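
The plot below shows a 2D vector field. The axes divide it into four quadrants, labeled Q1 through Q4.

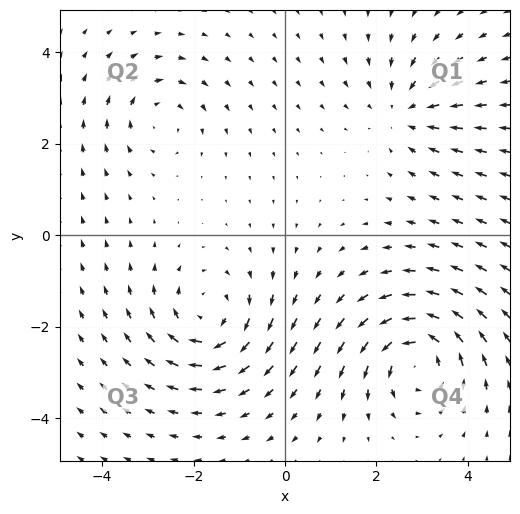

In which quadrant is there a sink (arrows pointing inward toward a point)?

The sink sits at approximately (2.7, 2.7), which lies in quadrant Q1. The divergence there is about -3, negative as expected for a sink.

Q1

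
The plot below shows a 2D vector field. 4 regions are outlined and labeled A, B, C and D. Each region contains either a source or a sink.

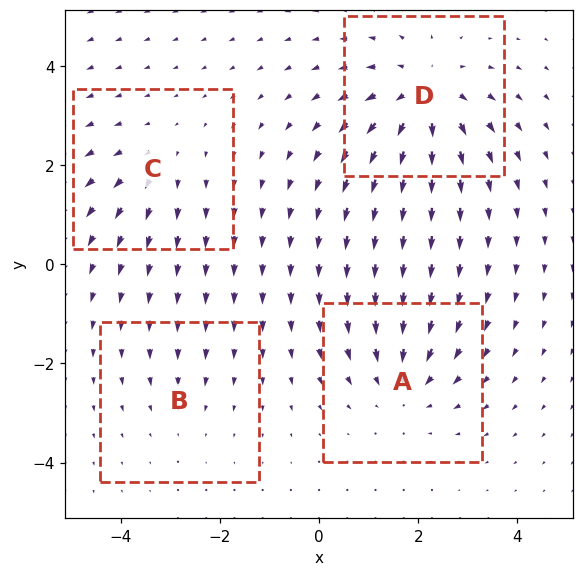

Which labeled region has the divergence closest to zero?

B

Divergence at each region's feature centre — A: about -4, B: about -2, C: about +3, D: about +6. Region B is closest to zero.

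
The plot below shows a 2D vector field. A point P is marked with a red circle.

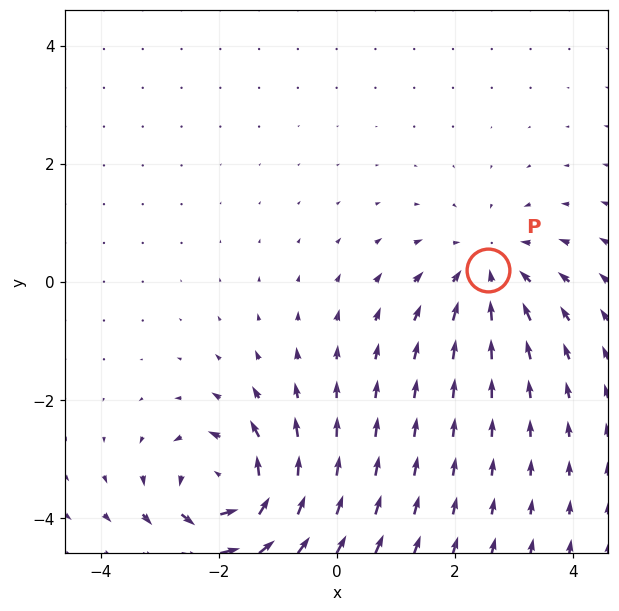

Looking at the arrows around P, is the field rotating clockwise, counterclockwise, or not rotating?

not rotating

Near P at (2.6, 0.2) the arrows show no circulation. The curl there is ≈0.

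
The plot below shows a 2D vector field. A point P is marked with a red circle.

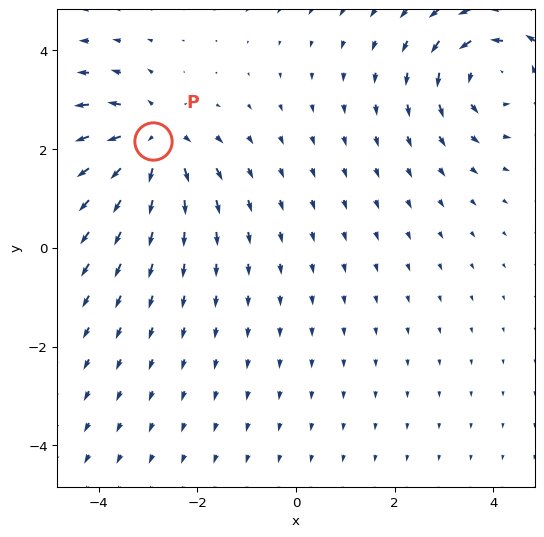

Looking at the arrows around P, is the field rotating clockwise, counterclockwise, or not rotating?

not rotating

Near P at (-2.9, 2.2) the arrows show no circulation. The curl there is ≈0.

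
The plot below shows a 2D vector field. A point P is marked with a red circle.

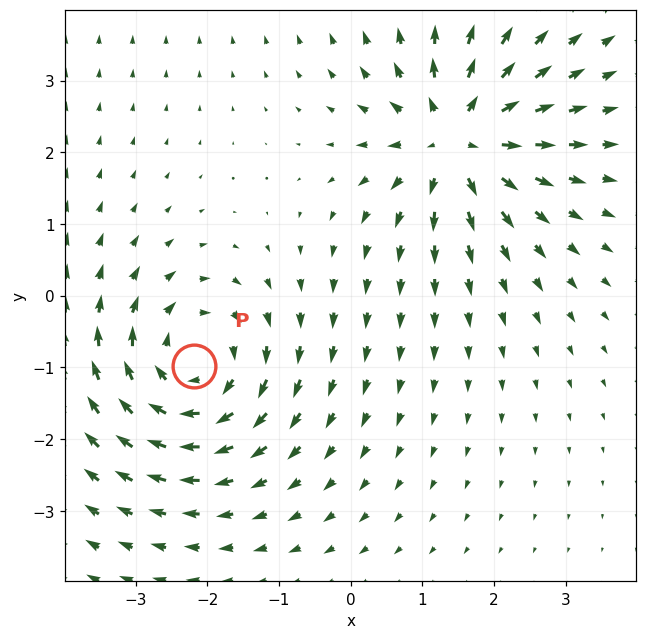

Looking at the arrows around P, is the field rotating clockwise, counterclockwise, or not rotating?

Near P at (-2.2, -1.0) the arrows circulate clockwise. The curl (z-component) there is about -4; negative curl means clockwise rotation.

clockwise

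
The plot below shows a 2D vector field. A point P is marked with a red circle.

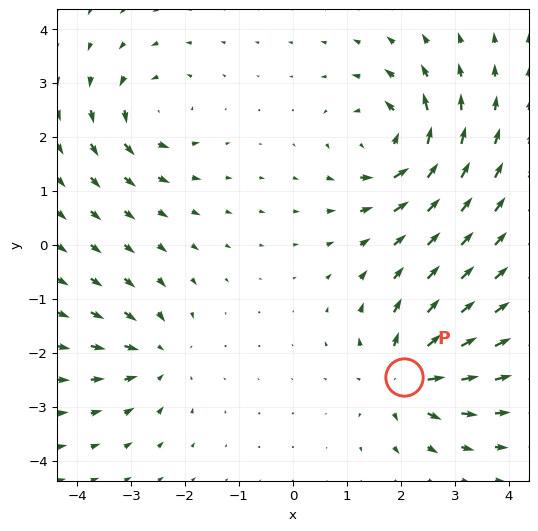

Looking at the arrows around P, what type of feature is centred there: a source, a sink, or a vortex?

At P (2.1, -2.4) the arrows spread outward. Divergence about +6, curl ≈0 — positive divergence with near-zero curl is a source.

source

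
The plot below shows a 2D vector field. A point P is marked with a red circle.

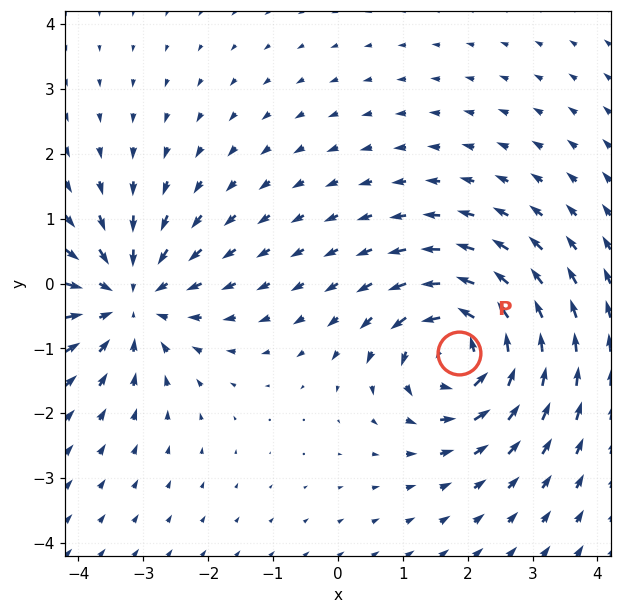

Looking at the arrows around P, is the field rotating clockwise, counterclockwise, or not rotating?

Near P at (1.9, -1.1) the arrows circulate counterclockwise. The curl (z-component) there is about +6; positive curl means counterclockwise rotation.

counterclockwise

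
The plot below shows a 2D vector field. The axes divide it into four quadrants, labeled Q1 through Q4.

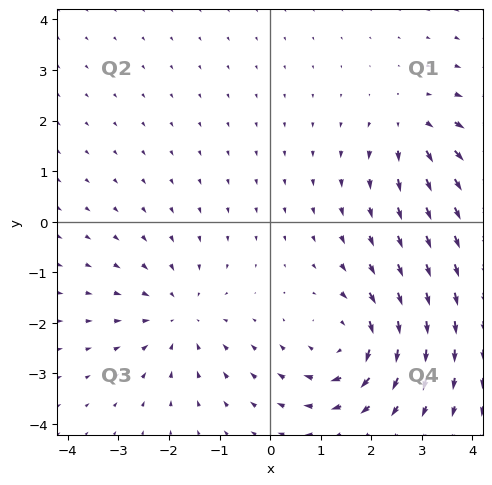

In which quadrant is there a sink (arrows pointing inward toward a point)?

Q3

The sink sits at approximately (-1.8, -1.9), which lies in quadrant Q3. The divergence there is about -3, negative as expected for a sink.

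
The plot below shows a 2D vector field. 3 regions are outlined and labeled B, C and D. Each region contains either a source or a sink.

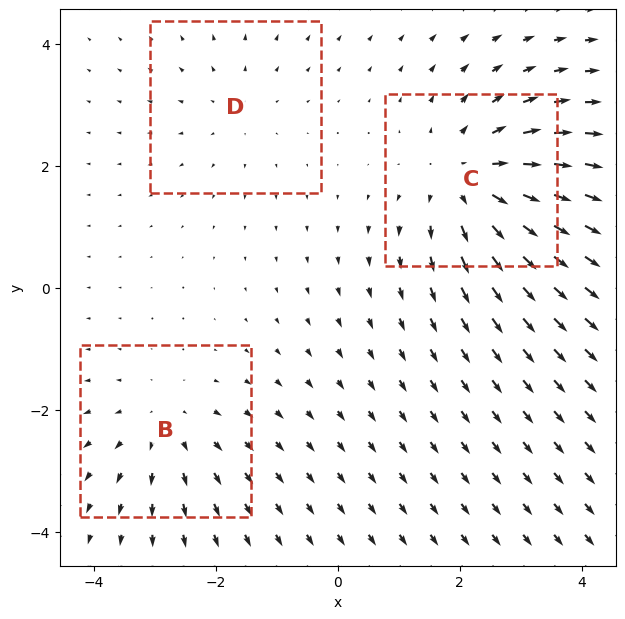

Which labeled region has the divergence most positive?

Divergence at each region's feature centre — B: about +3, C: about +4, D: about +2. Region C is most positive.

C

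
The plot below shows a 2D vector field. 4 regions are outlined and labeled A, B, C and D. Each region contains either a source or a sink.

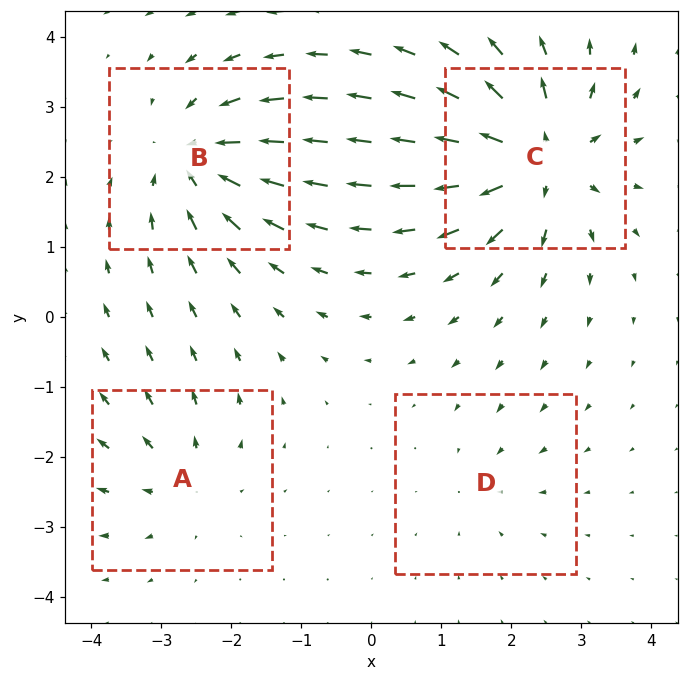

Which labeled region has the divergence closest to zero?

Divergence at each region's feature centre — A: about +3, B: about -6, C: about +8, D: about -2. Region D is closest to zero.

D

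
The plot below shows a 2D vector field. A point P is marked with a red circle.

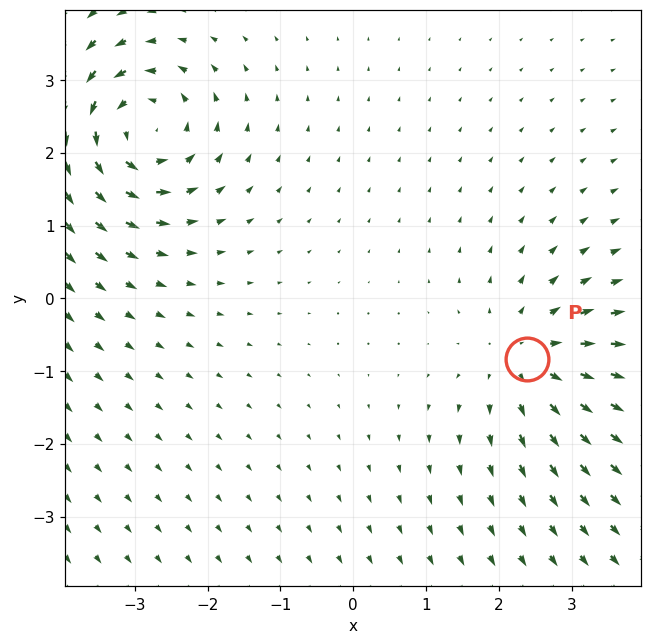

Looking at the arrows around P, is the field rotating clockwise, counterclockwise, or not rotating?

not rotating

Near P at (2.4, -0.8) the arrows show no circulation. The curl there is ≈0.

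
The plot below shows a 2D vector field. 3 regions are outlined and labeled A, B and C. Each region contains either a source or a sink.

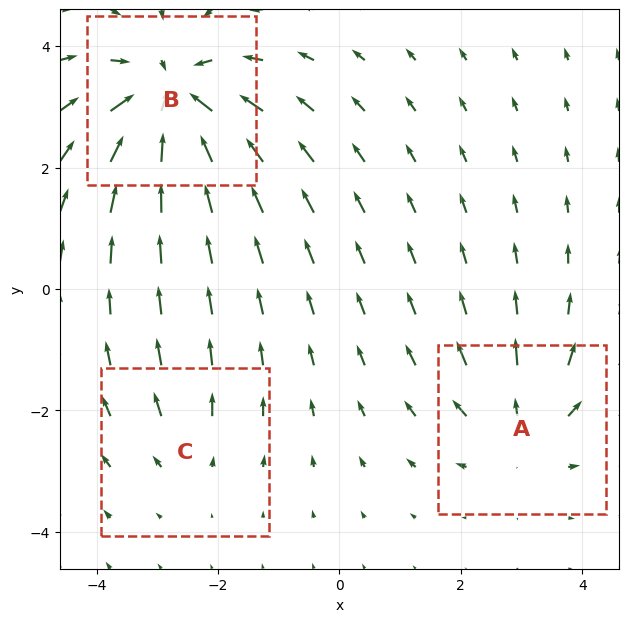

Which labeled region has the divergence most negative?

Divergence at each region's feature centre — A: about +3, B: about -5, C: about +2. Region B is most negative.

B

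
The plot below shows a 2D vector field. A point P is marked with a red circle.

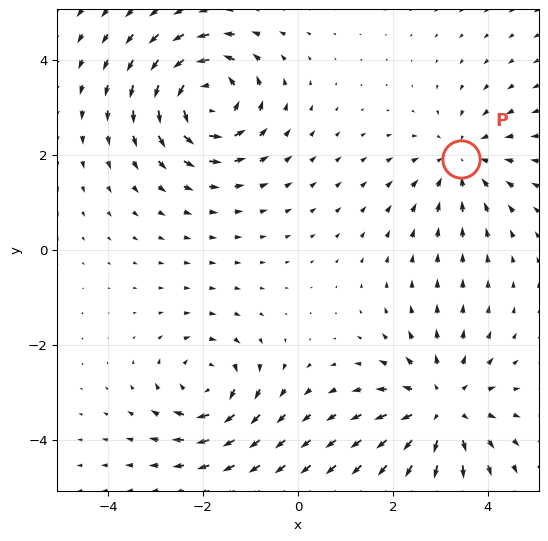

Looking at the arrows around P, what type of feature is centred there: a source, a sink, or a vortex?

sink

At P (3.4, 1.9) the arrows converge inward. Divergence about -3, curl ≈0 — negative divergence with near-zero curl is a sink.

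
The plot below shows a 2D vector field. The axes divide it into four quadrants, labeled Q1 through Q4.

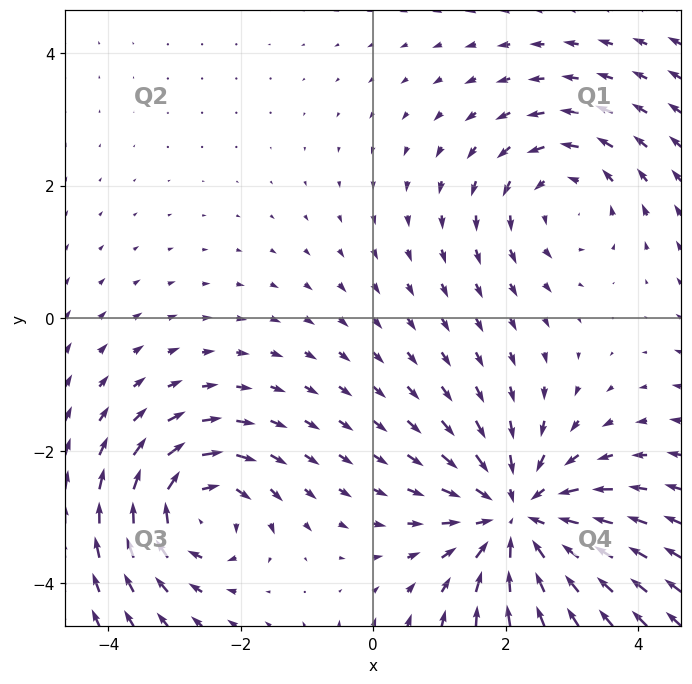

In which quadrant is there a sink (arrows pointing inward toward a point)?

Q4

The sink sits at approximately (2.2, -3.0), which lies in quadrant Q4. The divergence there is about -4, negative as expected for a sink.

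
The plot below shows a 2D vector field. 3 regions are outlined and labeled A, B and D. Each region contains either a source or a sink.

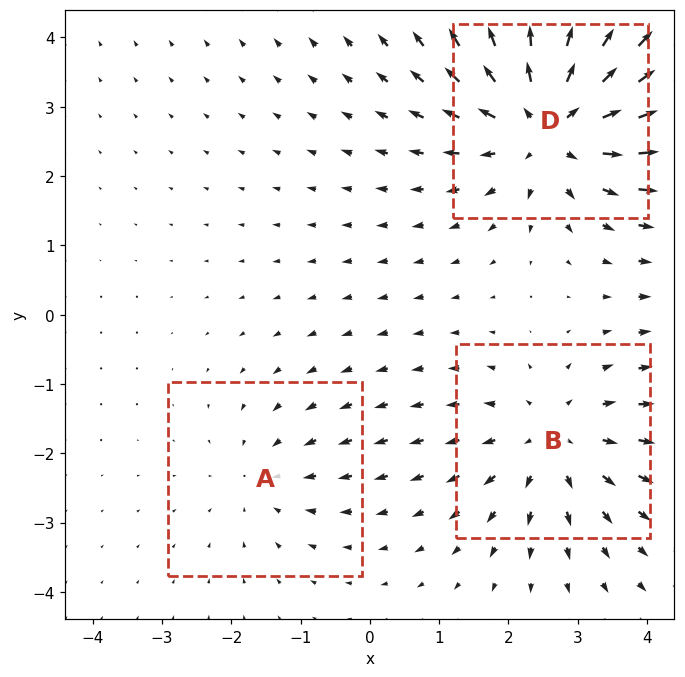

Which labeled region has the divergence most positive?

D

Divergence at each region's feature centre — A: about -2, B: about +3, D: about +5. Region D is most positive.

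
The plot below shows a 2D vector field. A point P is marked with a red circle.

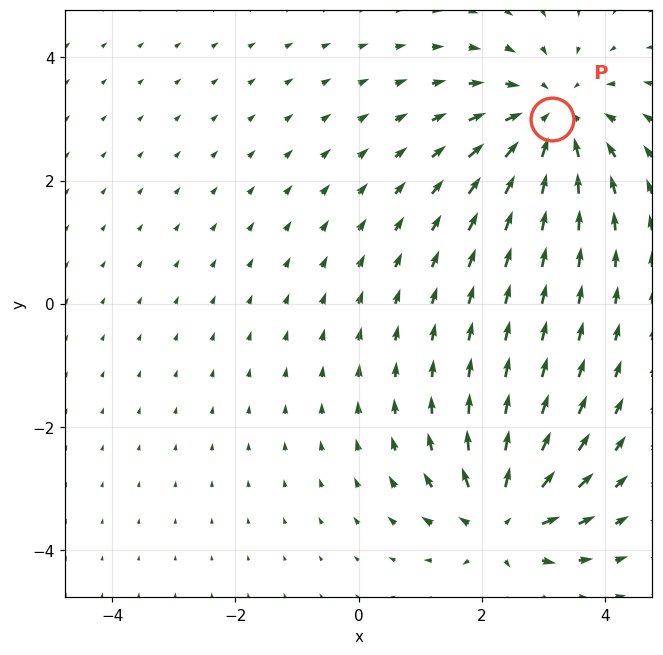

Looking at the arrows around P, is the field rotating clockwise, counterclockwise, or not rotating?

Near P at (3.1, 3.0) the arrows show no circulation. The curl there is ≈0.

not rotating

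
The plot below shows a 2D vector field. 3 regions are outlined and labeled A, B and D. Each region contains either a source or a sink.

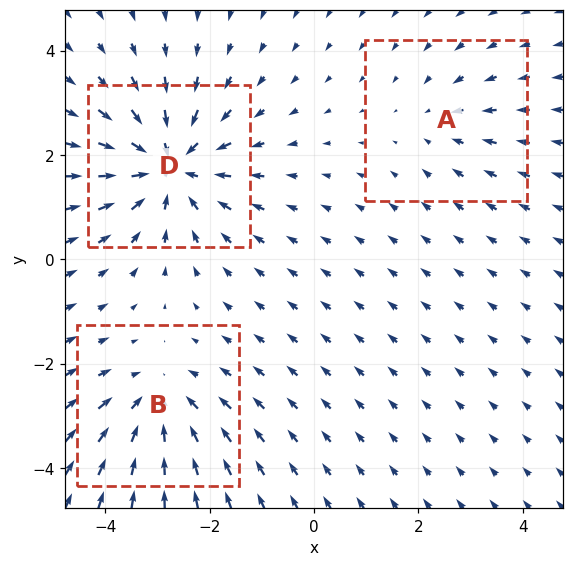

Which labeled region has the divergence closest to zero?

A

Divergence at each region's feature centre — A: about -2, B: about -3, D: about -5. Region A is closest to zero.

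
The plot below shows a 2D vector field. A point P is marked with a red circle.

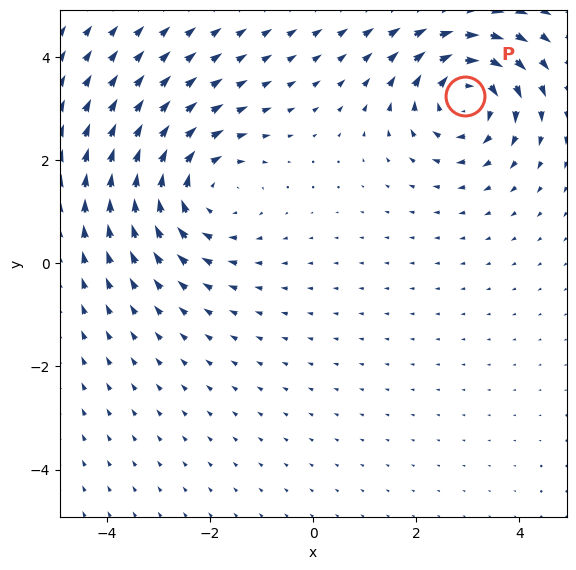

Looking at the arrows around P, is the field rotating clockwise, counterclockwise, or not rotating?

Near P at (3.0, 3.3) the arrows circulate clockwise. The curl (z-component) there is about -4; negative curl means clockwise rotation.

clockwise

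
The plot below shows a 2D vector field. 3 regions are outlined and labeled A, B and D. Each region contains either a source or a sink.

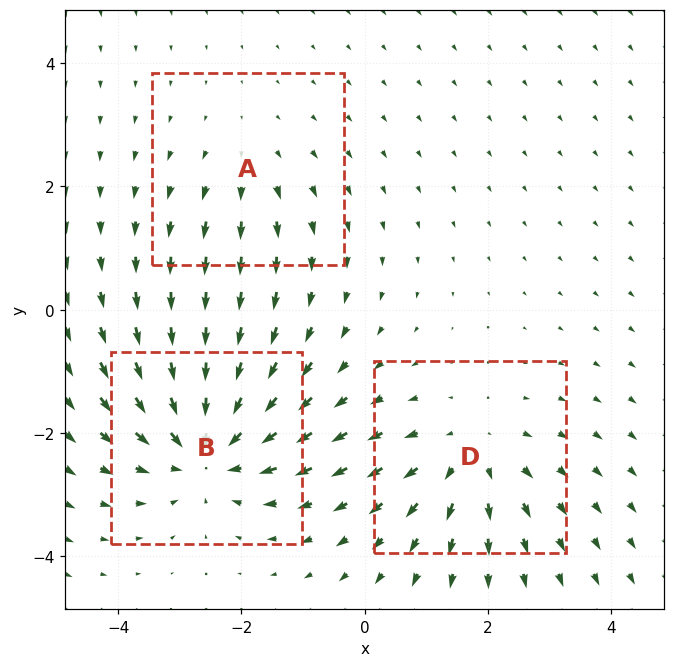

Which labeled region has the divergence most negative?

B

Divergence at each region's feature centre — A: about +2, B: about -4, D: about +3. Region B is most negative.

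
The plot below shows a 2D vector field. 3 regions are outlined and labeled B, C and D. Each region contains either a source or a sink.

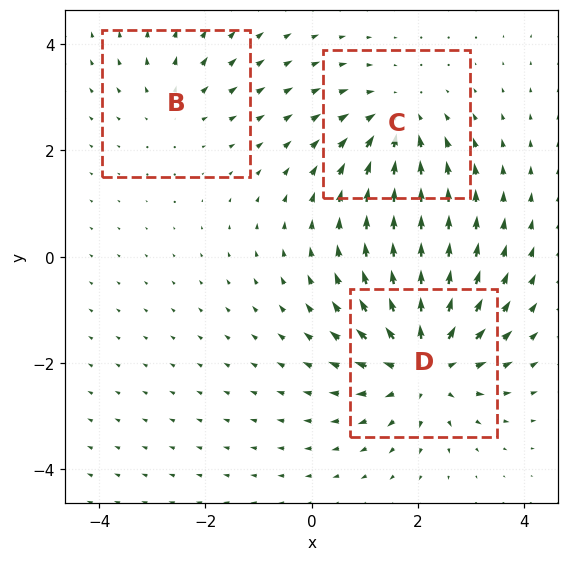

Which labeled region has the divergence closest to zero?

Divergence at each region's feature centre — B: about +2, C: about -3, D: about +5. Region B is closest to zero.

B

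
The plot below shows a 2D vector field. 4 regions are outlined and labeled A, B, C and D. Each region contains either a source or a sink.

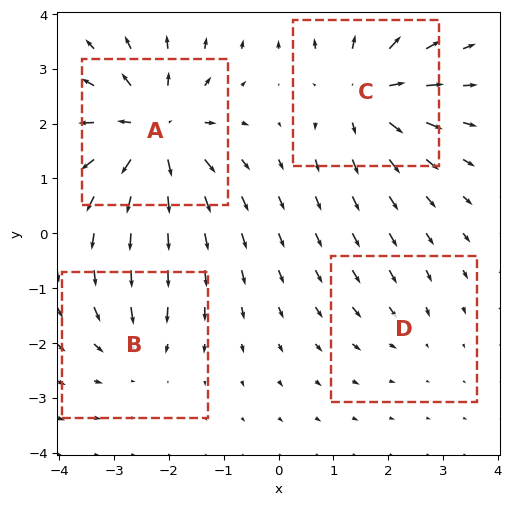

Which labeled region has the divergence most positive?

Divergence at each region's feature centre — A: about +8, B: about -3, C: about +6, D: about -2. Region A is most positive.

A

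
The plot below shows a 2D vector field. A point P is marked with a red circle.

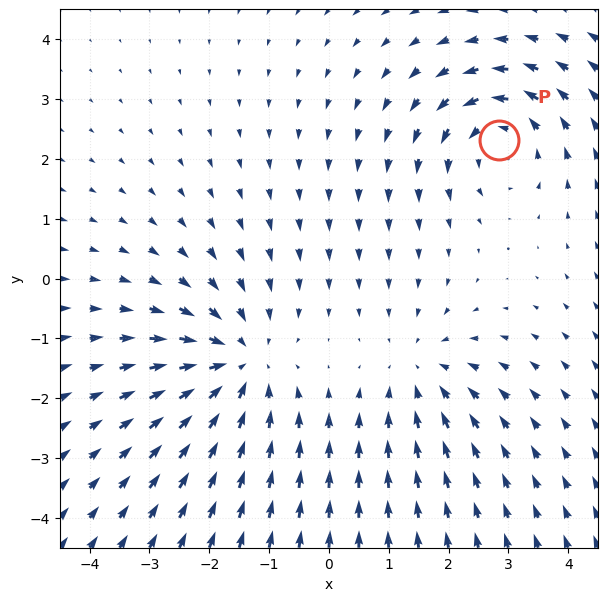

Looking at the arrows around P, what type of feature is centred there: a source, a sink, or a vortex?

At P (2.9, 2.3) the arrows circulate counterclockwise. Divergence ≈0, curl about +4 — near-zero divergence with nonzero curl is a vortex.

vortex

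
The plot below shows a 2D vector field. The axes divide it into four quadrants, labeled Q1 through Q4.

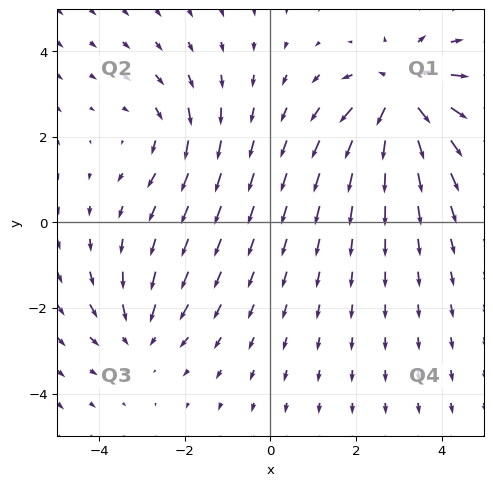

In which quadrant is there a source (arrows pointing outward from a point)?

The source sits at approximately (3.1, 3.0), which lies in quadrant Q1. The divergence there is about +6, positive as expected for a source.

Q1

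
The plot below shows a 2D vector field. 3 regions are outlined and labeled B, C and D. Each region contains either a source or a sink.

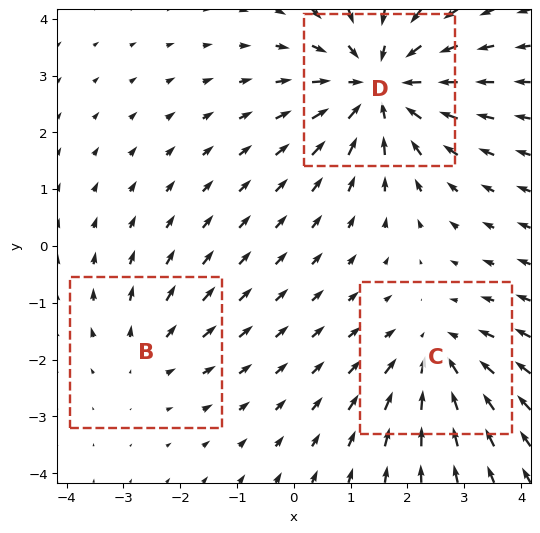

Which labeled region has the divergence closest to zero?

Divergence at each region's feature centre — B: about +2, C: about -3, D: about -4. Region B is closest to zero.

B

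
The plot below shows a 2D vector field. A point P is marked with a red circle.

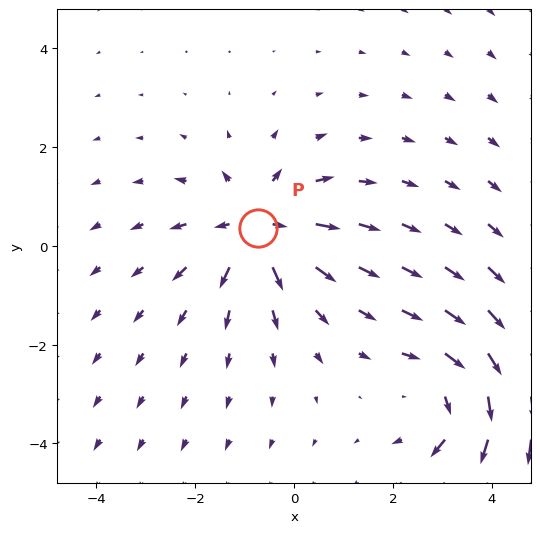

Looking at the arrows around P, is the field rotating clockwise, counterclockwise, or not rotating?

not rotating

Near P at (-0.7, 0.4) the arrows show no circulation. The curl there is ≈0.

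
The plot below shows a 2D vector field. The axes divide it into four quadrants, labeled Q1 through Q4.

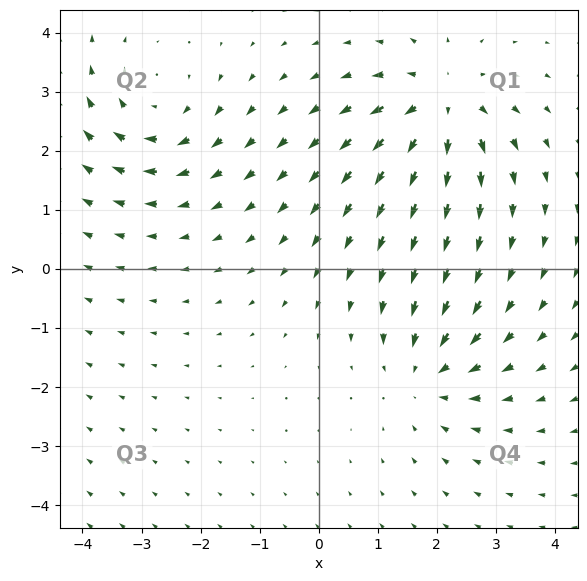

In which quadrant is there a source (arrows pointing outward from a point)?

The source sits at approximately (2.1, 2.8), which lies in quadrant Q1. The divergence there is about +4, positive as expected for a source.

Q1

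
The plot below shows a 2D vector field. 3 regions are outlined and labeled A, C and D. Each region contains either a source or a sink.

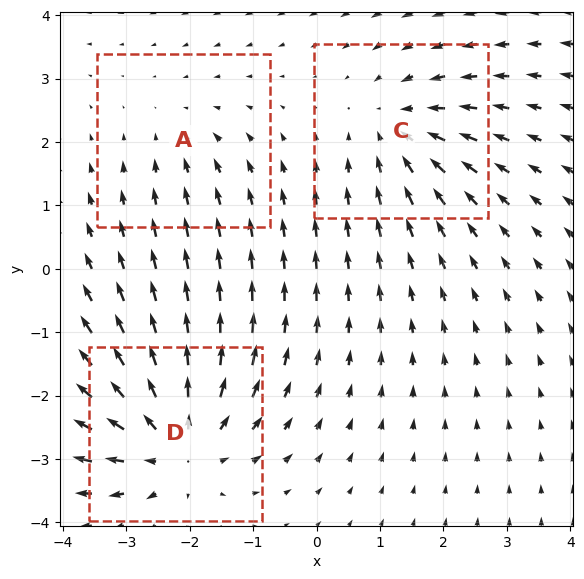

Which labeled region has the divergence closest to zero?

A

Divergence at each region's feature centre — A: about -2, C: about -3, D: about +4. Region A is closest to zero.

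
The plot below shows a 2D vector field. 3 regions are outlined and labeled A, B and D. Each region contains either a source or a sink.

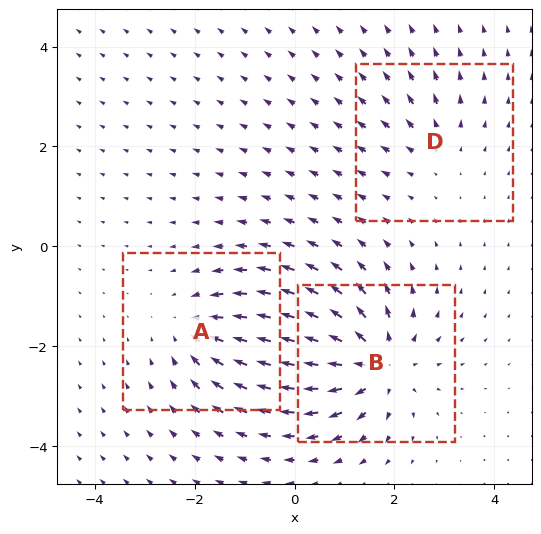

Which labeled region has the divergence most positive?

B

Divergence at each region's feature centre — A: about -3, B: about +5, D: about +2. Region B is most positive.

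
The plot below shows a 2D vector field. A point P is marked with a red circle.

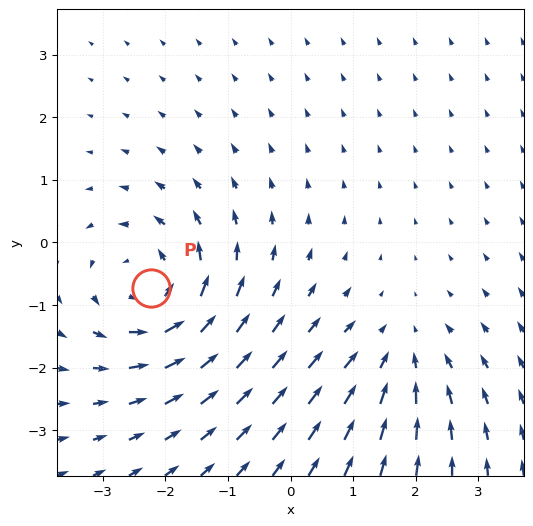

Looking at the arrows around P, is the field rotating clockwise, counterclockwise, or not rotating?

counterclockwise

Near P at (-2.2, -0.7) the arrows circulate counterclockwise. The curl (z-component) there is about +4; positive curl means counterclockwise rotation.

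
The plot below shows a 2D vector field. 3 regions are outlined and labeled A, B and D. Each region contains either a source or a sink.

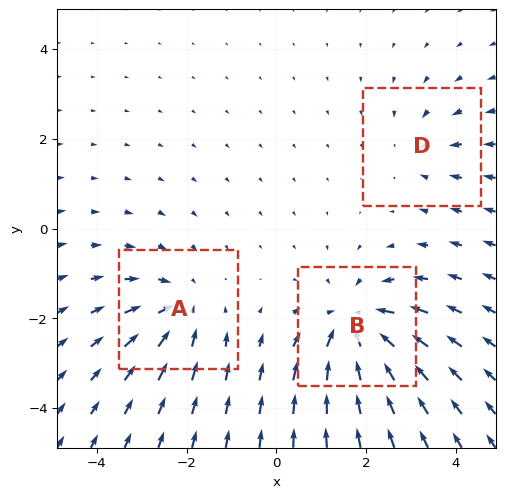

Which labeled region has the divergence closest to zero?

D

Divergence at each region's feature centre — A: about -3, B: about -5, D: about -2. Region D is closest to zero.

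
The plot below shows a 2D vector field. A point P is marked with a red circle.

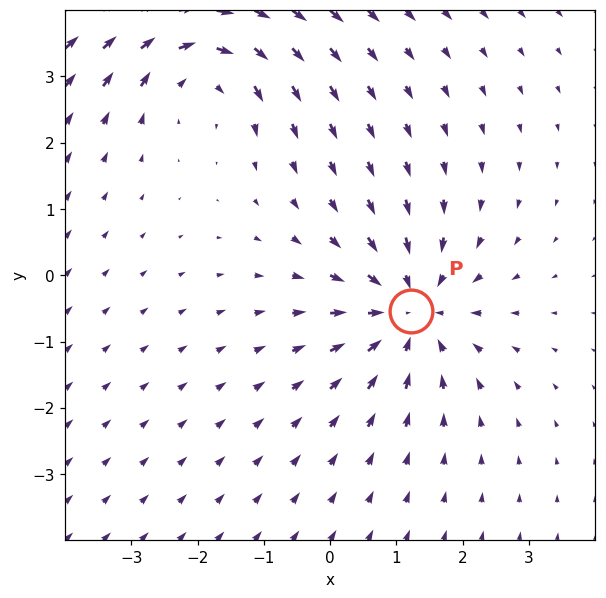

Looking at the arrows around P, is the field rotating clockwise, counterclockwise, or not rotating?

Near P at (1.2, -0.5) the arrows show no circulation. The curl there is ≈0.

not rotating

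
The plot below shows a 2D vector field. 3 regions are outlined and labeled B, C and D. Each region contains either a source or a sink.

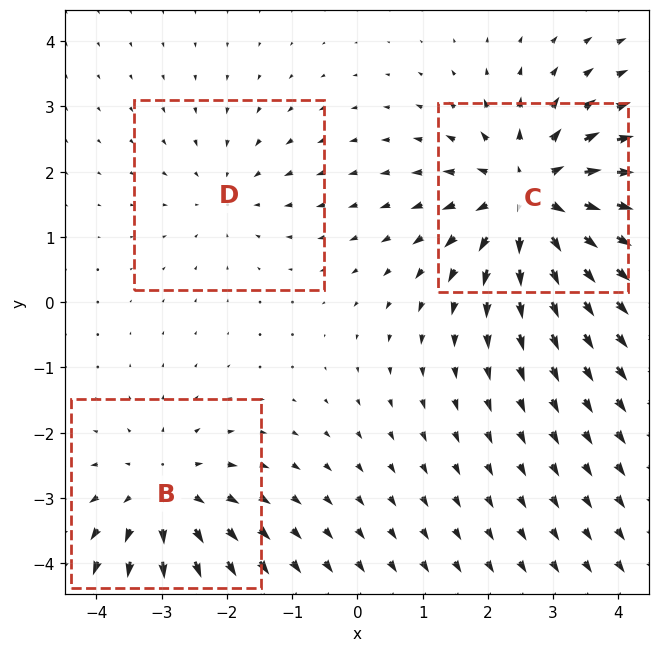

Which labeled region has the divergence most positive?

Divergence at each region's feature centre — B: about +3, C: about +4, D: about -2. Region C is most positive.

C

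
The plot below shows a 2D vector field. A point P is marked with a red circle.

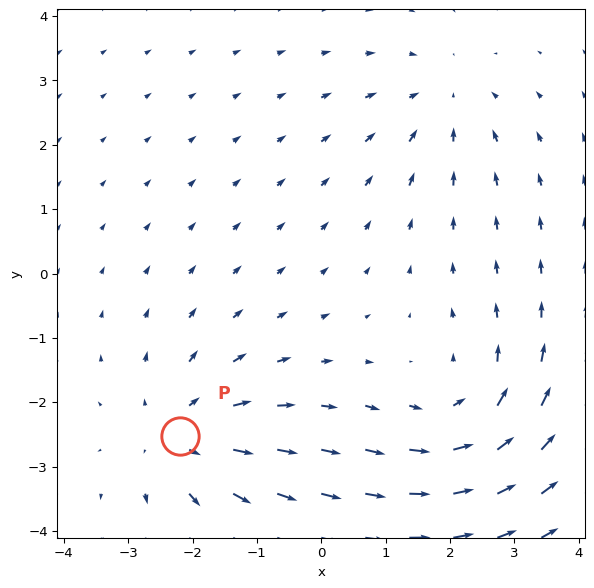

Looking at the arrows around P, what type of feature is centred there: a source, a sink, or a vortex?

source

At P (-2.2, -2.5) the arrows spread outward. Divergence about +3, curl ≈0 — positive divergence with near-zero curl is a source.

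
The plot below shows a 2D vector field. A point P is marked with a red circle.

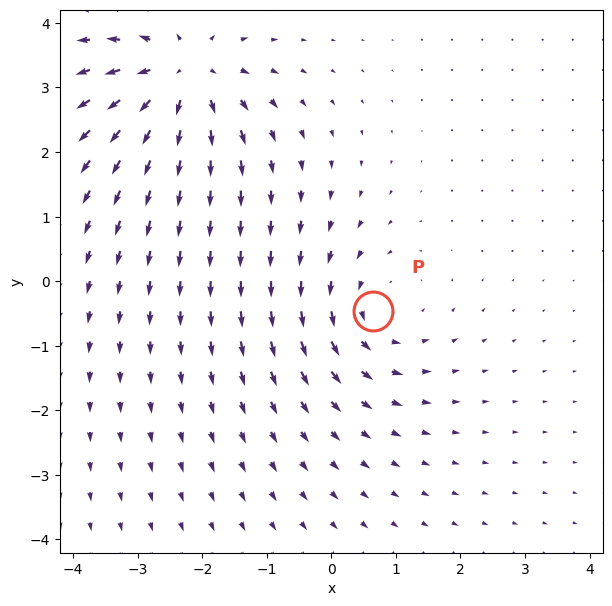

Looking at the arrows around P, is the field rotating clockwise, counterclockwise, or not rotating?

Near P at (0.6, -0.5) the arrows circulate counterclockwise. The curl (z-component) there is about +3; positive curl means counterclockwise rotation.

counterclockwise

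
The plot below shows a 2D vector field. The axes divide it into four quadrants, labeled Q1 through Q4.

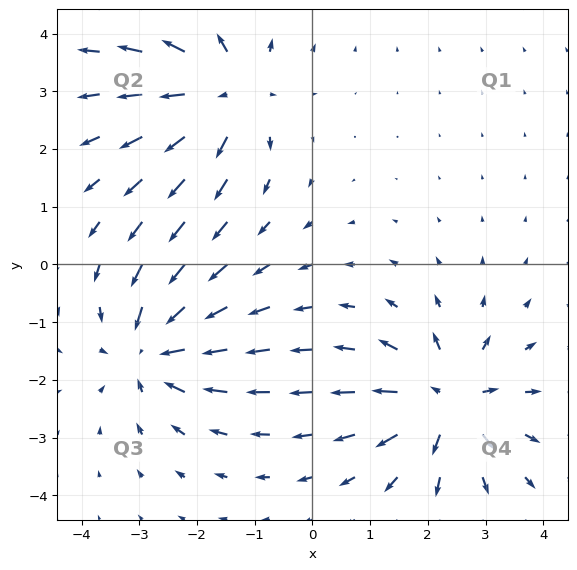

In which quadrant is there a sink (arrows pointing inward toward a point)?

Q3

The sink sits at approximately (-2.8, -1.5), which lies in quadrant Q3. The divergence there is about -5, negative as expected for a sink.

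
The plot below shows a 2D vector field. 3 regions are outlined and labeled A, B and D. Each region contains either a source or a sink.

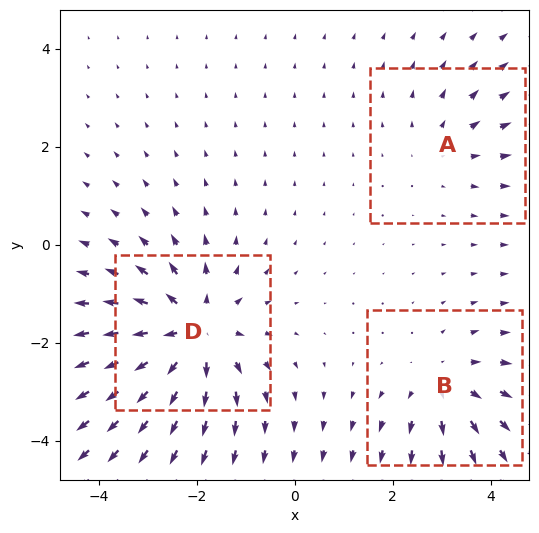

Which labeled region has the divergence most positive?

D

Divergence at each region's feature centre — A: about +2, B: about +3, D: about +5. Region D is most positive.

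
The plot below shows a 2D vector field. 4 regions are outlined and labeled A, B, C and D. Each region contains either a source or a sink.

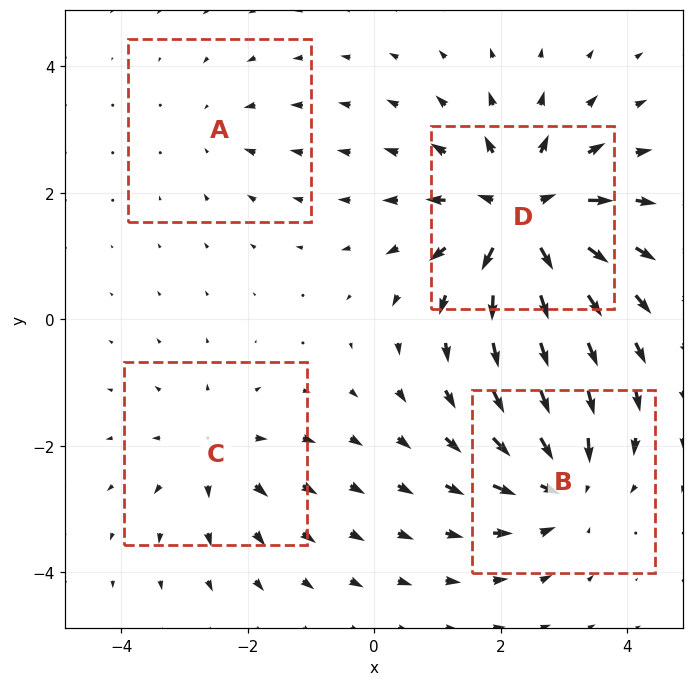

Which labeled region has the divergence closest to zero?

Divergence at each region's feature centre — A: about -2, B: about -5, C: about +3, D: about +8. Region A is closest to zero.

A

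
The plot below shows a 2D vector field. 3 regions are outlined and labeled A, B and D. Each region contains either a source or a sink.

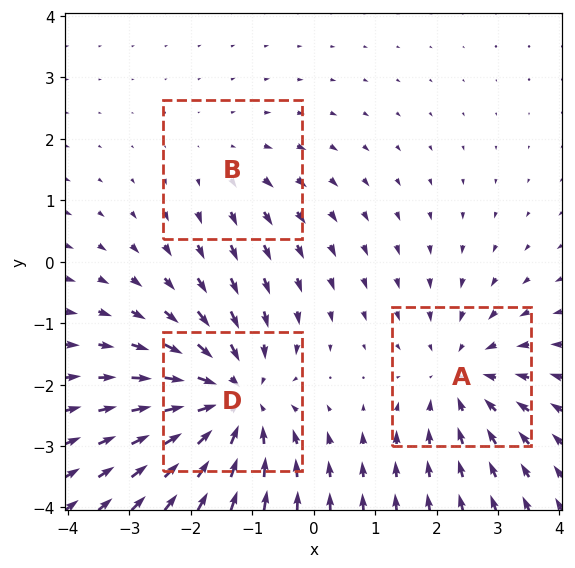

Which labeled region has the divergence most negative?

Divergence at each region's feature centre — A: about -3, B: about +2, D: about -4. Region D is most negative.

D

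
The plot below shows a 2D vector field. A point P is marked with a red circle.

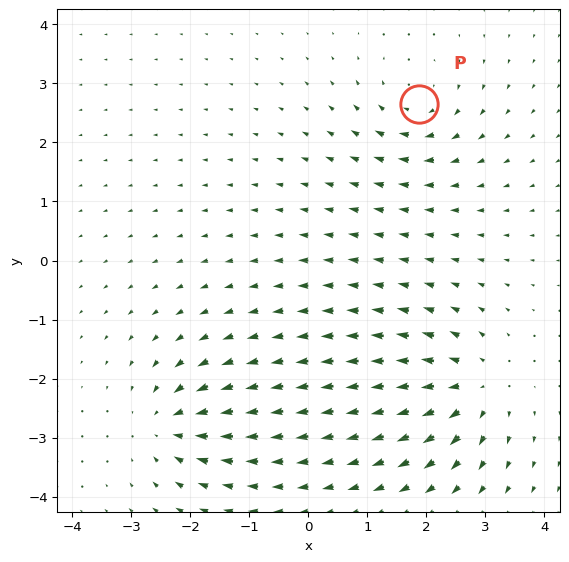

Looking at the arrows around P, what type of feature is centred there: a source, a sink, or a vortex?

vortex

At P (1.9, 2.6) the arrows circulate clockwise. Divergence ≈0, curl about -3 — near-zero divergence with nonzero curl is a vortex.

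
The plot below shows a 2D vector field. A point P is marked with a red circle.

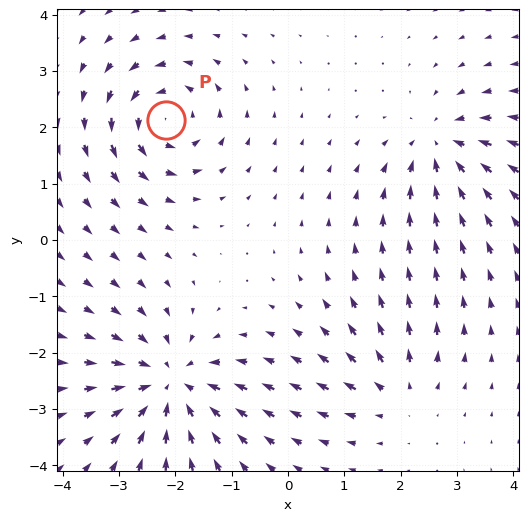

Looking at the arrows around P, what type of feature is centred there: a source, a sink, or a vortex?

At P (-2.2, 2.1) the arrows circulate counterclockwise. Divergence ≈0, curl about +5 — near-zero divergence with nonzero curl is a vortex.

vortex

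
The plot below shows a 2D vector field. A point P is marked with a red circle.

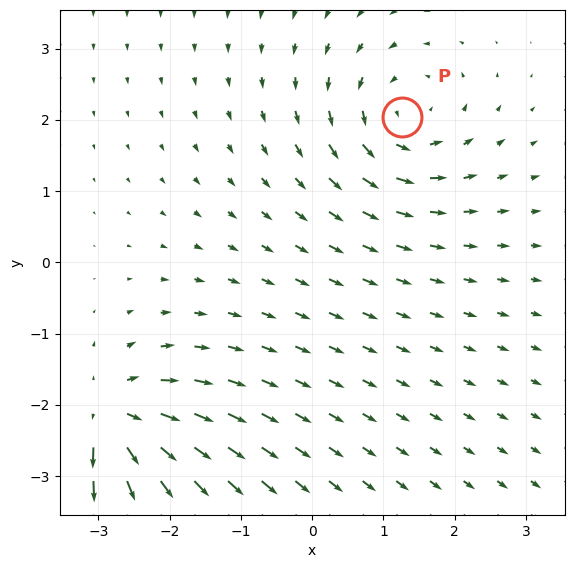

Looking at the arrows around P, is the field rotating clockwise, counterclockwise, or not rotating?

Near P at (1.3, 2.0) the arrows circulate counterclockwise. The curl (z-component) there is about +4; positive curl means counterclockwise rotation.

counterclockwise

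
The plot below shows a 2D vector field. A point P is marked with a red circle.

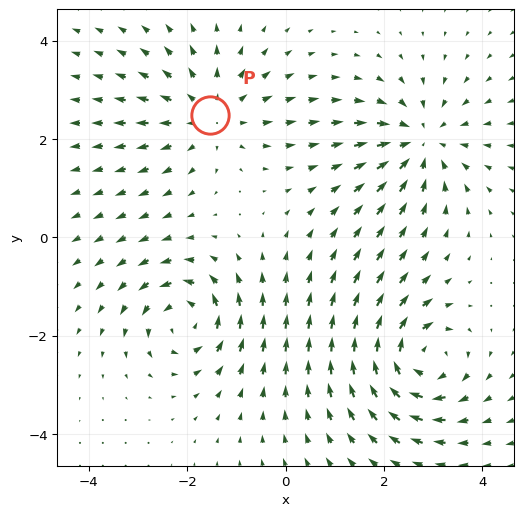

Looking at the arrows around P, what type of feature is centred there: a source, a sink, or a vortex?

At P (-1.5, 2.5) the arrows spread outward. Divergence about +3, curl ≈0 — positive divergence with near-zero curl is a source.

source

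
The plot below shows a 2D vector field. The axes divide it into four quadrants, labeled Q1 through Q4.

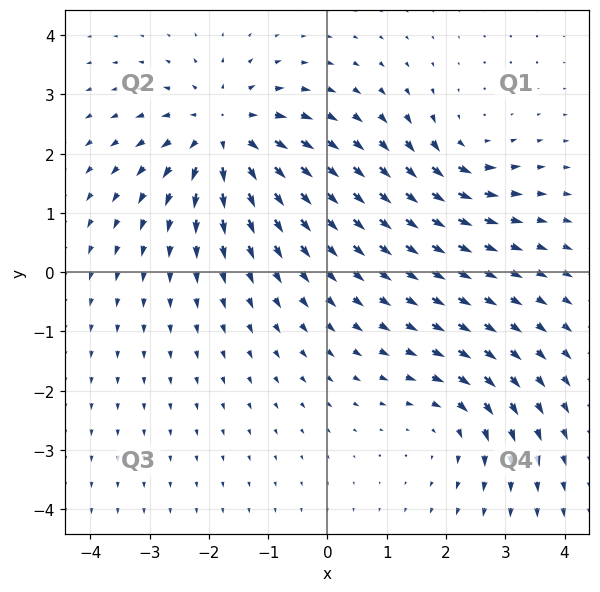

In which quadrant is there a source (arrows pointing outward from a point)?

Q2

The source sits at approximately (-1.7, 2.3), which lies in quadrant Q2. The divergence there is about +5, positive as expected for a source.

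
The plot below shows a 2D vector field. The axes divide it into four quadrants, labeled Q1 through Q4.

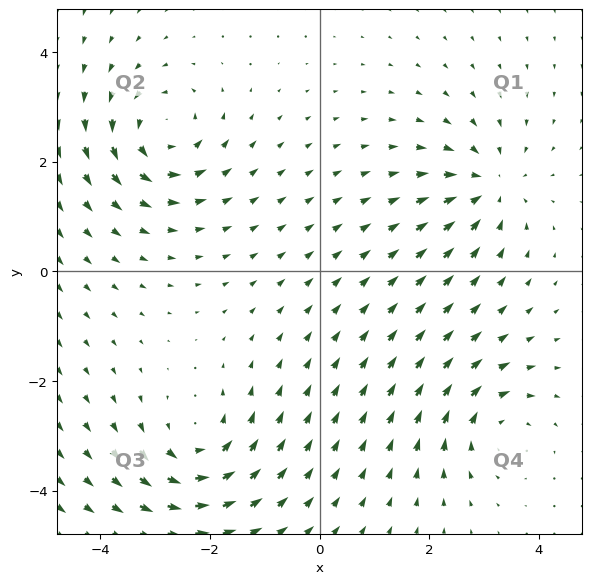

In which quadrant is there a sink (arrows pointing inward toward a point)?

The sink sits at approximately (3.1, 1.5), which lies in quadrant Q1. The divergence there is about -5, negative as expected for a sink.

Q1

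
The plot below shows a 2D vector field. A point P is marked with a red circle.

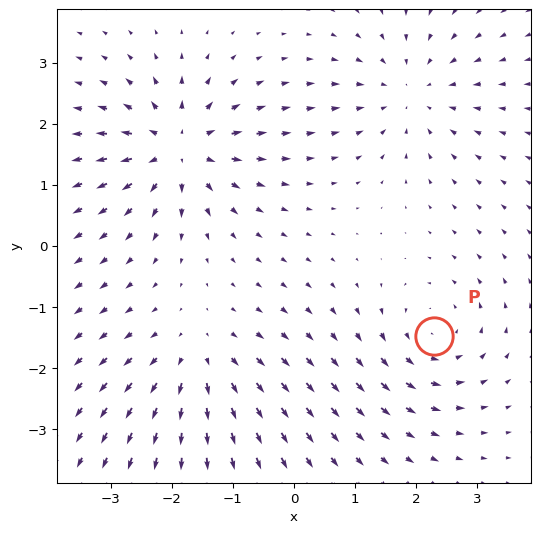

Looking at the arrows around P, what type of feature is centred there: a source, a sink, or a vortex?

At P (2.3, -1.5) the arrows circulate counterclockwise. Divergence ≈0, curl about +3 — near-zero divergence with nonzero curl is a vortex.

vortex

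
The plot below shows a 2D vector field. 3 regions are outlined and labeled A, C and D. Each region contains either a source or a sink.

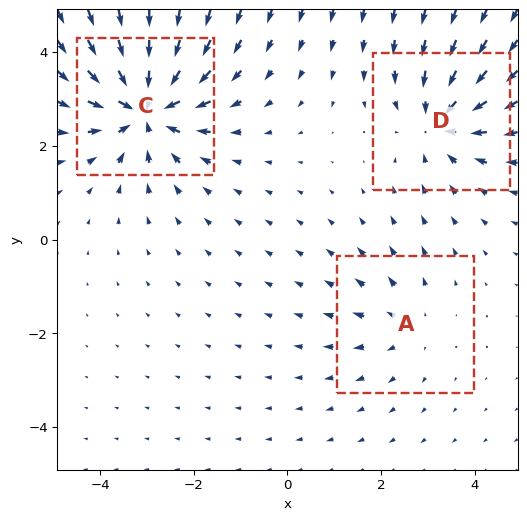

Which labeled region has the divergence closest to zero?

A

Divergence at each region's feature centre — A: about +2, C: about -5, D: about -4. Region A is closest to zero.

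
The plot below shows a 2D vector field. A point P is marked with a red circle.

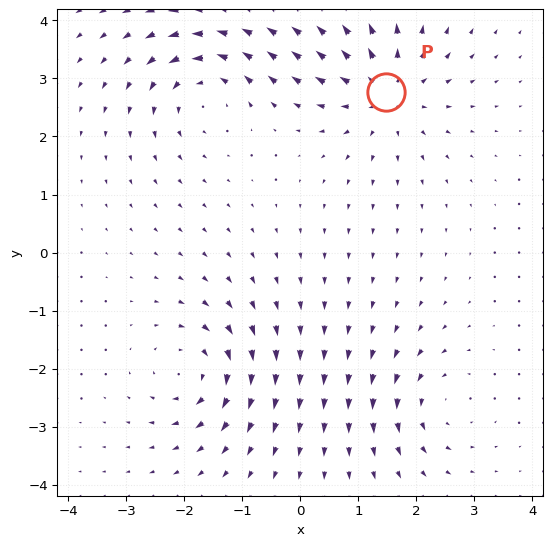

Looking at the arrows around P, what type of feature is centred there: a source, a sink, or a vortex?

source

At P (1.5, 2.8) the arrows spread outward. Divergence about +5, curl ≈0 — positive divergence with near-zero curl is a source.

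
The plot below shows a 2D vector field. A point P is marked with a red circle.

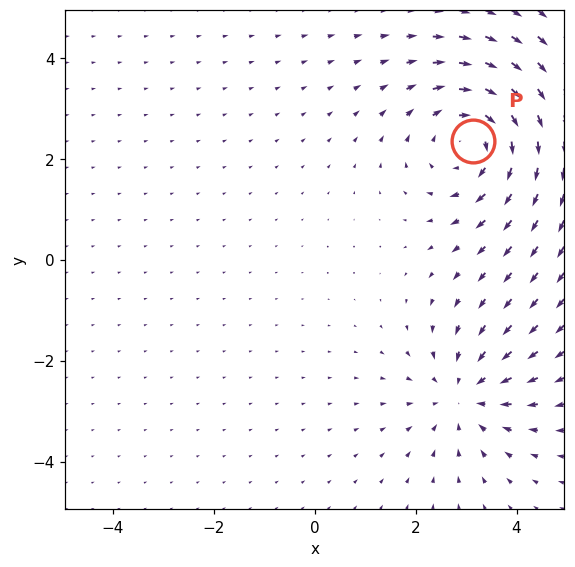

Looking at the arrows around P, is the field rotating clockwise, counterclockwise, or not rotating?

Near P at (3.1, 2.3) the arrows circulate clockwise. The curl (z-component) there is about -3; negative curl means clockwise rotation.

clockwise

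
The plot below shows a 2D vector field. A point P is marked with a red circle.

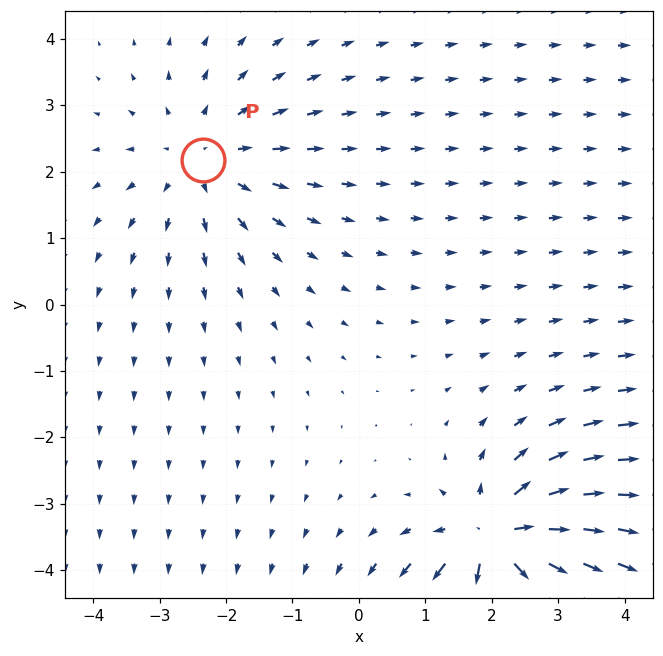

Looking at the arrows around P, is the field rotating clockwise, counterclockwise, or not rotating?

not rotating

Near P at (-2.3, 2.2) the arrows show no circulation. The curl there is ≈0.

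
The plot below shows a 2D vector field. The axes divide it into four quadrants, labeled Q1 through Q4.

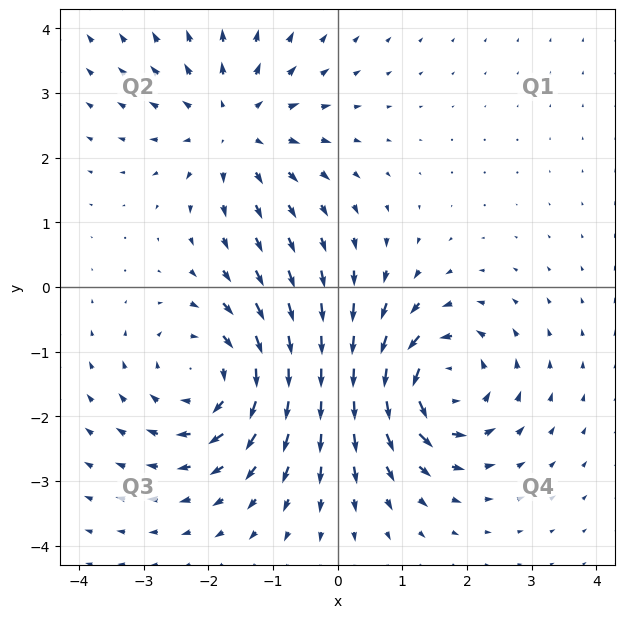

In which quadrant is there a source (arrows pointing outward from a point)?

The source sits at approximately (-1.6, 2.5), which lies in quadrant Q2. The divergence there is about +3, positive as expected for a source.

Q2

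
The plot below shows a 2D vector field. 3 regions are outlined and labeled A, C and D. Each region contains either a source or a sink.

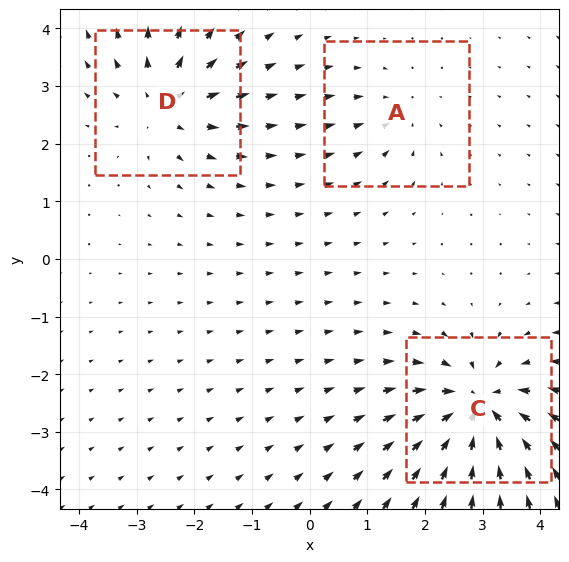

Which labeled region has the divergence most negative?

Divergence at each region's feature centre — A: about -2, C: about -6, D: about +4. Region C is most negative.

C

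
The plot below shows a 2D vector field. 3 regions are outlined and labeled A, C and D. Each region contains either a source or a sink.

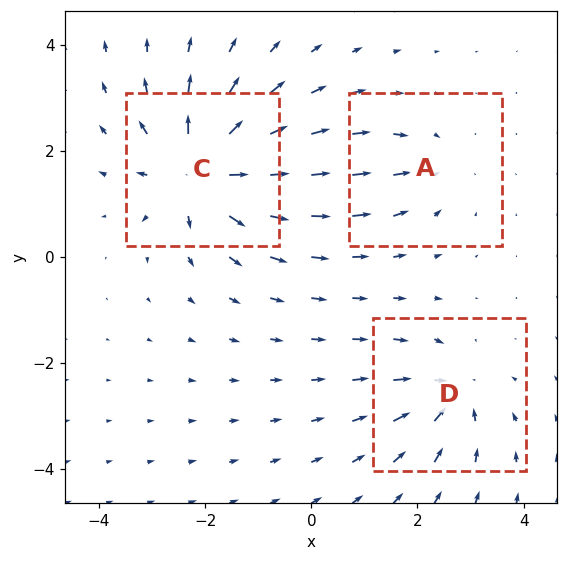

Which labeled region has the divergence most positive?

C

Divergence at each region's feature centre — A: about -3, C: about +6, D: about -4. Region C is most positive.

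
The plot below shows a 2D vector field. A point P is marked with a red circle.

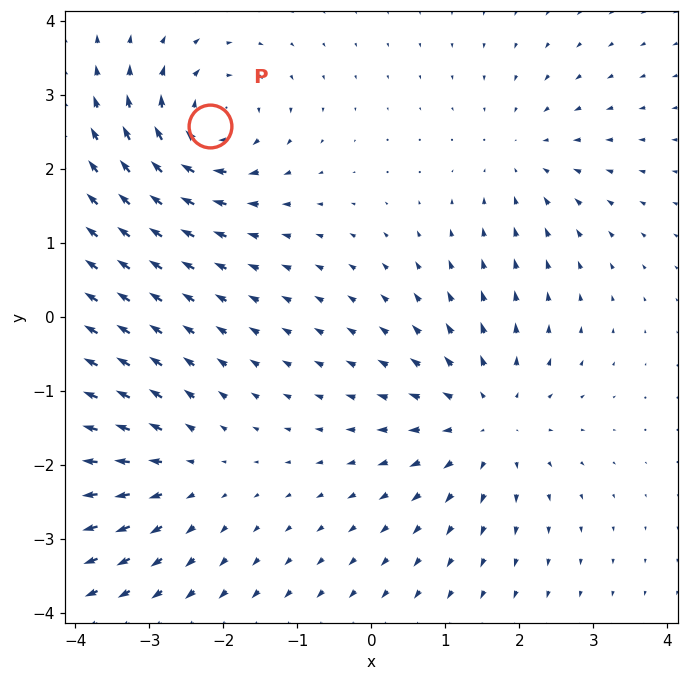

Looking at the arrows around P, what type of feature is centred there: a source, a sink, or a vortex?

vortex

At P (-2.2, 2.6) the arrows circulate clockwise. Divergence ≈0, curl about -6 — near-zero divergence with nonzero curl is a vortex.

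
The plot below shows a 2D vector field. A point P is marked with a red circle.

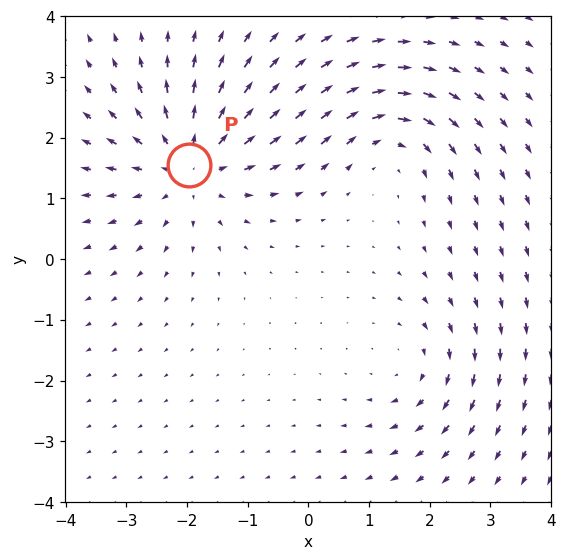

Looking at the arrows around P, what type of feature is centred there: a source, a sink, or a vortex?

source

At P (-2.0, 1.6) the arrows spread outward. Divergence about +4, curl ≈0 — positive divergence with near-zero curl is a source.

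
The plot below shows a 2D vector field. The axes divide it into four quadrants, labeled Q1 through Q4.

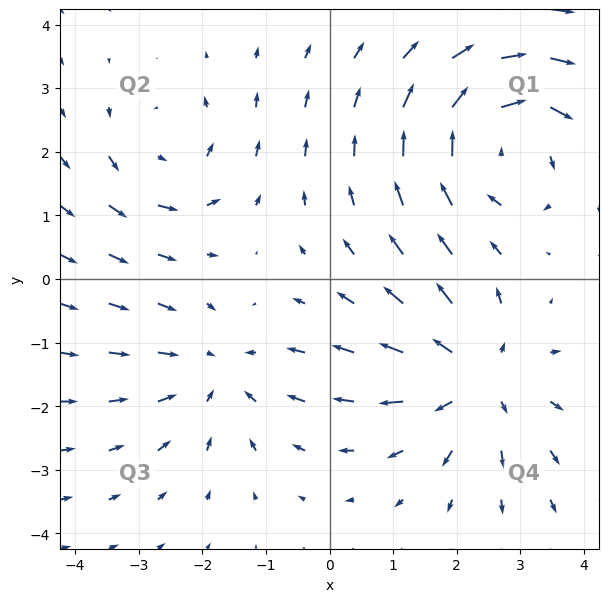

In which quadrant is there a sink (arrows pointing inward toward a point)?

The sink sits at approximately (-1.8, -1.5), which lies in quadrant Q3. The divergence there is about -3, negative as expected for a sink.

Q3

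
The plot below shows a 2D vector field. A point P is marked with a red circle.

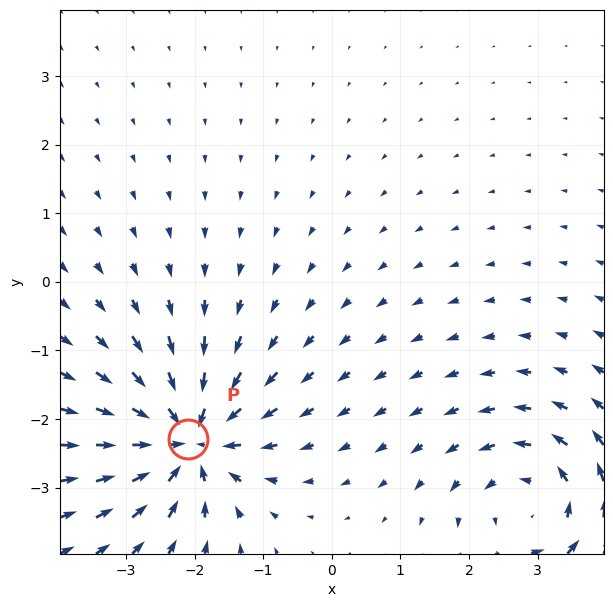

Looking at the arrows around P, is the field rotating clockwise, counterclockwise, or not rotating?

not rotating

Near P at (-2.1, -2.3) the arrows show no circulation. The curl there is ≈0.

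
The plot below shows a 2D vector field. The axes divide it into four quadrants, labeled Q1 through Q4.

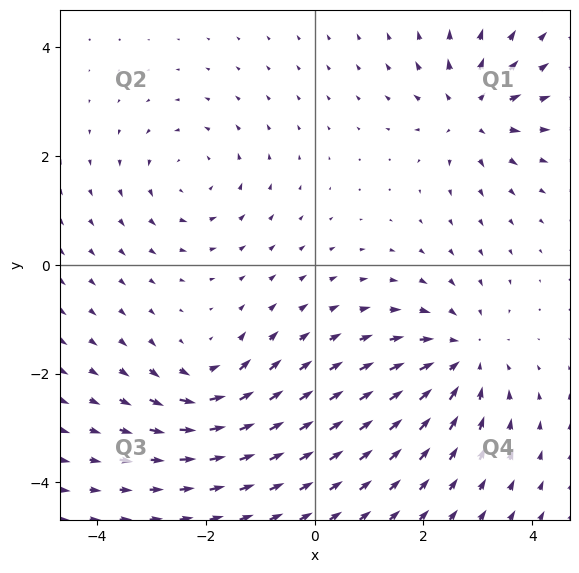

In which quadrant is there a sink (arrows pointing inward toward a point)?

The sink sits at approximately (2.7, -1.7), which lies in quadrant Q4. The divergence there is about -4, negative as expected for a sink.

Q4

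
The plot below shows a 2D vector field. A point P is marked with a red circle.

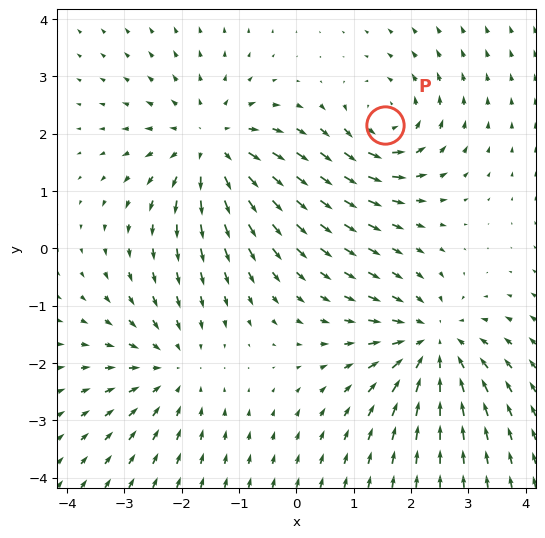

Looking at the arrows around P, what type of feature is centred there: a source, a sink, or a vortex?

At P (1.5, 2.2) the arrows circulate counterclockwise. Divergence ≈0, curl about +4 — near-zero divergence with nonzero curl is a vortex.

vortex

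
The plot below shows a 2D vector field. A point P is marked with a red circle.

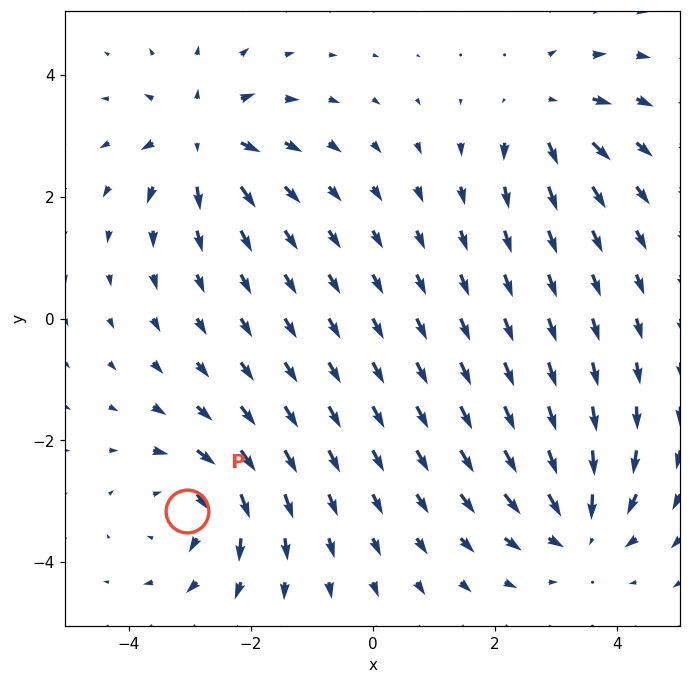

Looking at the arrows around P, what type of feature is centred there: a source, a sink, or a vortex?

At P (-3.0, -3.2) the arrows circulate clockwise. Divergence ≈0, curl about -5 — near-zero divergence with nonzero curl is a vortex.

vortex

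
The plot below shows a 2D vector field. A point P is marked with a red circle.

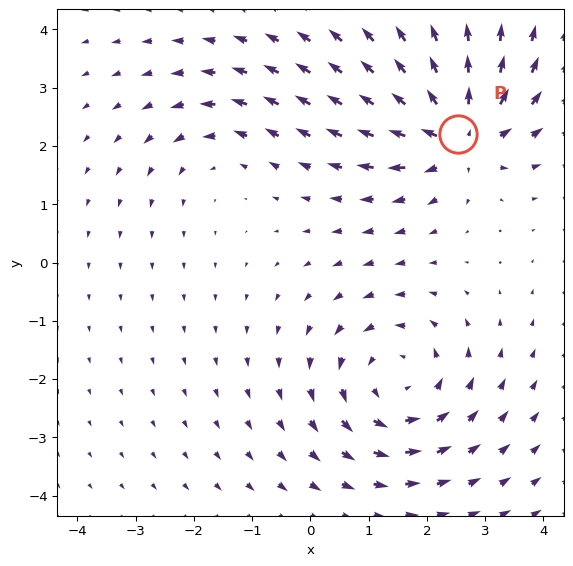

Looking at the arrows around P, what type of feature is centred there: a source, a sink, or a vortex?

source

At P (2.5, 2.2) the arrows spread outward. Divergence about +6, curl ≈0 — positive divergence with near-zero curl is a source.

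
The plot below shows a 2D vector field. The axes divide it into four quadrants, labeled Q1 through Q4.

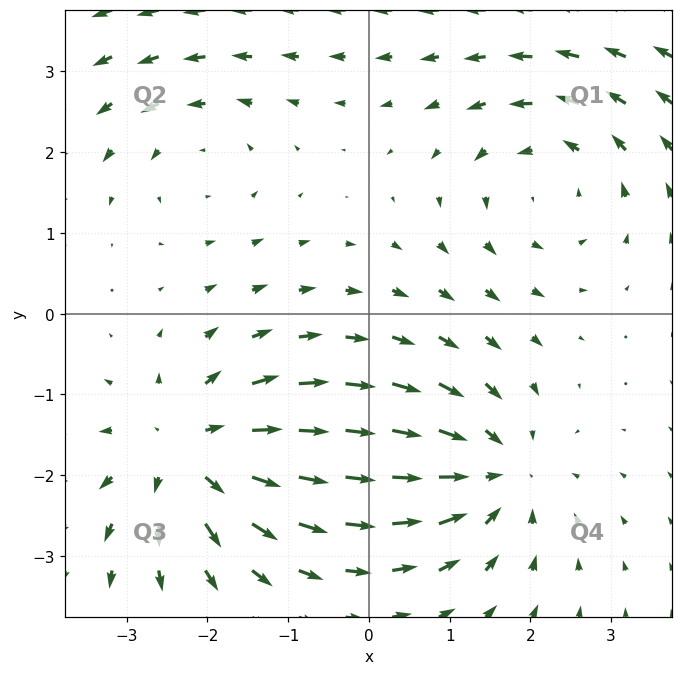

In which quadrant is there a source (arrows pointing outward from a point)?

The source sits at approximately (-2.2, -1.7), which lies in quadrant Q3. The divergence there is about +5, positive as expected for a source.

Q3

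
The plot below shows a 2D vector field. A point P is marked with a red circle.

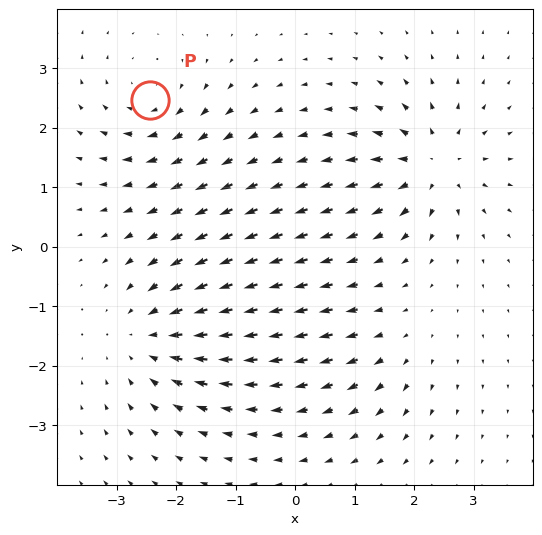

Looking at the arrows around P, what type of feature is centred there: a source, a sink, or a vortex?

At P (-2.4, 2.5) the arrows circulate clockwise. Divergence ≈0, curl about -4 — near-zero divergence with nonzero curl is a vortex.

vortex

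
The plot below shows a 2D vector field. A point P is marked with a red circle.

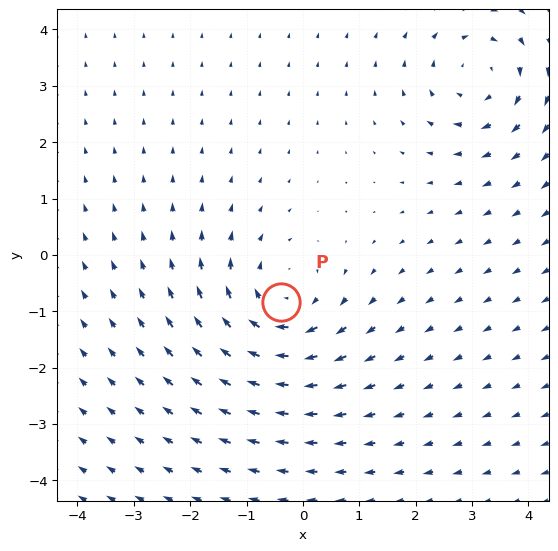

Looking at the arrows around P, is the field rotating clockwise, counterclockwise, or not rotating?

Near P at (-0.4, -0.8) the arrows circulate clockwise. The curl (z-component) there is about -4; negative curl means clockwise rotation.

clockwise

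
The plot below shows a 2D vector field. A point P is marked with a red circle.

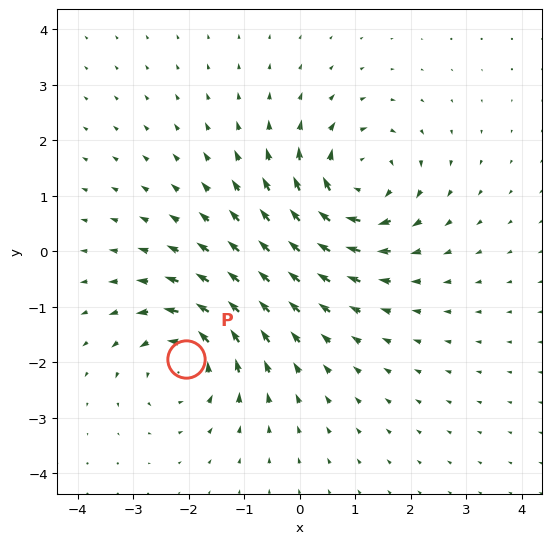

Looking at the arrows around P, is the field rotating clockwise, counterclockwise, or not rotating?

Near P at (-2.0, -2.0) the arrows circulate counterclockwise. The curl (z-component) there is about +5; positive curl means counterclockwise rotation.

counterclockwise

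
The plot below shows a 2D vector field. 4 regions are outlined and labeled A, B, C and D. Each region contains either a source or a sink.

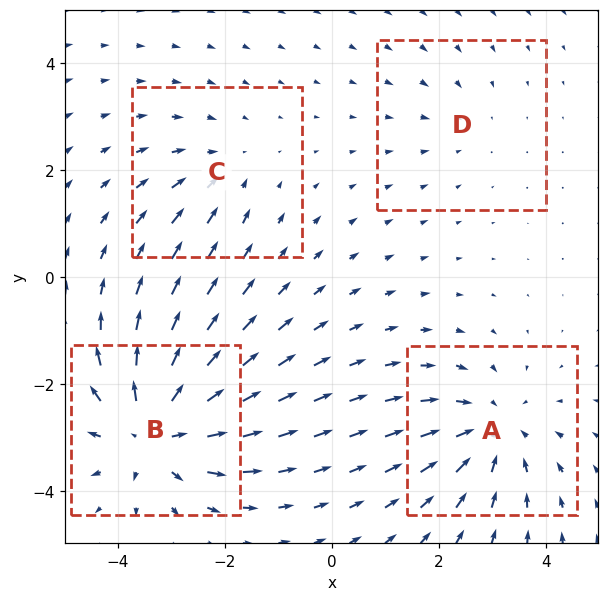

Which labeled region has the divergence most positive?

Divergence at each region's feature centre — A: about -5, B: about +6, C: about -3, D: about -2. Region B is most positive.

B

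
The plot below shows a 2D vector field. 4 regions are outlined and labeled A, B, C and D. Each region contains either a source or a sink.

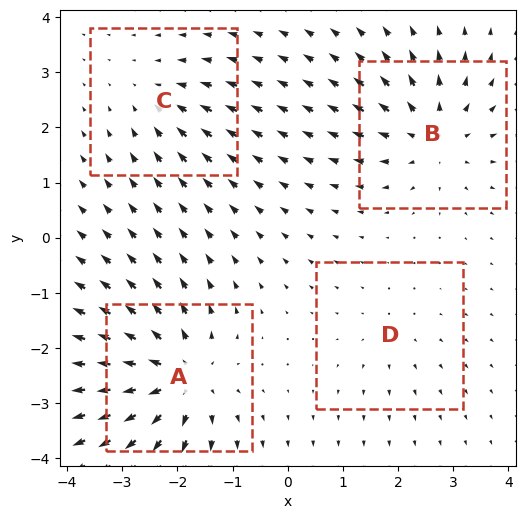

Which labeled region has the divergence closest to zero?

D

Divergence at each region's feature centre — A: about +7, B: about +5, C: about -3, D: about +2. Region D is closest to zero.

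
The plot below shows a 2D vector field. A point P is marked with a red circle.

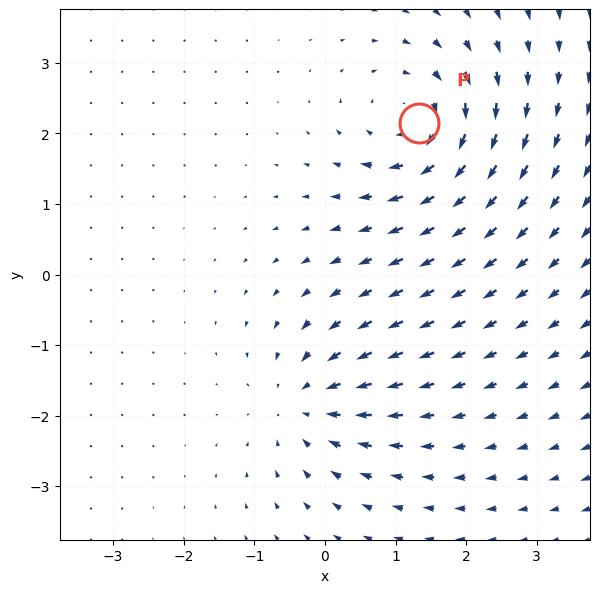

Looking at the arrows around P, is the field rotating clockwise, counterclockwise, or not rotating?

clockwise

Near P at (1.3, 2.1) the arrows circulate clockwise. The curl (z-component) there is about -5; negative curl means clockwise rotation.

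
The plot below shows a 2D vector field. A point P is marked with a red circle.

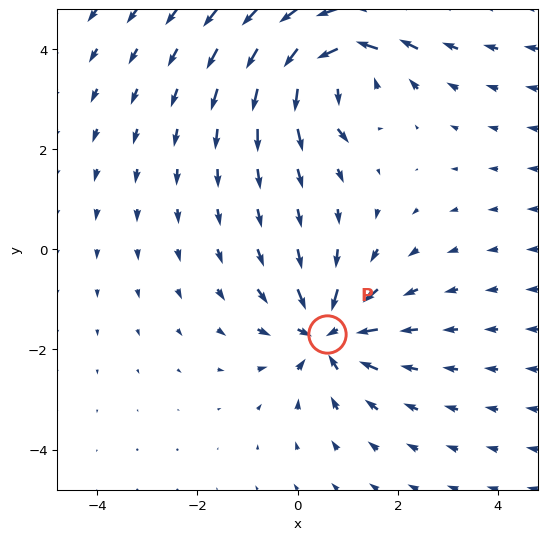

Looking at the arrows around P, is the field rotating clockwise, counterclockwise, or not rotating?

Near P at (0.6, -1.7) the arrows show no circulation. The curl there is ≈0.

not rotating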